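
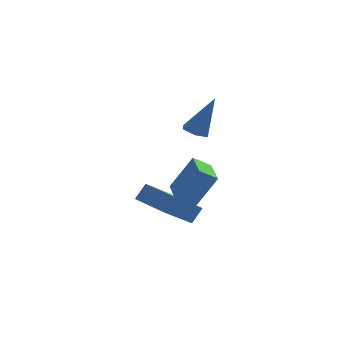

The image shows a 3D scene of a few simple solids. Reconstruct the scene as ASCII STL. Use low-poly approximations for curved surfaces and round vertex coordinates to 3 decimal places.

solid 
facet normal -0.397 0.006 -0.918
outer loop
vertex 1.898 -0.838 1.237
vertex 1.379 -0.443 1.464
vertex 1.953 -0.151 1.218
endloop
endfacet
facet normal 0.987 -0.083 -0.138
outer loop
vertex 1.898 -0.838 1.237
vertex 1.953 -0.151 1.218
vertex 2.241 -0.457 3.456
endloop
endfacet
facet normal -0.397 0.007 -0.918
outer loop
vertex 1.953 -0.151 1.218
vertex 1.379 -0.443 1.464
vertex 1.435 0.244 1.445
endloop
endfacet
facet normal 0.614 0.789 0.029
outer loop
vertex 1.953 -0.151 1.218
vertex 1.435 0.244 1.445
vertex 2.241 -0.457 3.456
endloop
endfacet
facet normal -0.397 0.007 -0.918
outer loop
vertex 1.435 0.244 1.445
vertex 1.379 -0.443 1.464
vertex 0.861 -0.049 1.691
endloop
endfacet
facet normal -0.268 0.871 0.411
outer loop
vertex 1.435 0.244 1.445
vertex 0.861 -0.049 1.691
vertex 2.241 -0.457 3.456
endloop
endfacet
facet normal -0.398 0.006 -0.917
outer loop
vertex 0.861 -0.049 1.691
vertex 1.379 -0.443 1.464
vertex 0.805 -0.736 1.711
endloop
endfacet
facet normal -0.776 0.081 0.626
outer loop
vertex 0.861 -0.049 1.691
vertex 0.805 -0.736 1.711
vertex 2.241 -0.457 3.456
endloop
endfacet
facet normal -0.398 0.006 -0.917
outer loop
vertex 0.805 -0.736 1.711
vertex 1.379 -0.443 1.464
vertex 1.323 -1.131 1.484
endloop
endfacet
facet normal -0.403 -0.792 0.458
outer loop
vertex 0.805 -0.736 1.711
vertex 1.323 -1.131 1.484
vertex 2.241 -0.457 3.456
endloop
endfacet
facet normal -0.397 0.006 -0.918
outer loop
vertex 1.323 -1.131 1.484
vertex 1.379 -0.443 1.464
vertex 1.898 -0.838 1.237
endloop
endfacet
facet normal 0.479 -0.875 0.076
outer loop
vertex 1.323 -1.131 1.484
vertex 1.898 -0.838 1.237
vertex 2.241 -0.457 3.456
endloop
endfacet
facet normal -0.519 -0.061 -0.853
outer loop
vertex 0.309 -4.037 -1.256
vertex 0.164 -1.923 -1.319
vertex 1.119 -3.997 -1.752
endloop
endfacet
facet normal 0.068 -0.997 0.030
outer loop
vertex 2.136 -3.877 -0.081
vertex 0.309 -4.037 -1.256
vertex 1.119 -3.997 -1.752
endloop
endfacet
facet normal -0.519 -0.061 -0.853
outer loop
vertex 1.119 -3.997 -1.752
vertex 0.164 -1.923 -1.319
vertex 0.974 -1.882 -1.815
endloop
endfacet
facet normal 0.852 0.043 -0.522
outer loop
vertex 0.974 -1.882 -1.815
vertex 2.136 -3.877 -0.081
vertex 1.119 -3.997 -1.752
endloop
endfacet
facet normal -0.852 -0.043 0.522
outer loop
vertex 0.309 -4.037 -1.256
vertex 1.181 -1.803 0.352
vertex 0.164 -1.923 -1.319
endloop
endfacet
facet normal 0.068 -0.997 0.029
outer loop
vertex 1.326 -3.918 0.415
vertex 0.309 -4.037 -1.256
vertex 2.136 -3.877 -0.081
endloop
endfacet
facet normal -0.852 -0.043 0.522
outer loop
vertex 1.326 -3.918 0.415
vertex 1.181 -1.803 0.352
vertex 0.309 -4.037 -1.256
endloop
endfacet
facet normal -0.069 0.997 -0.030
outer loop
vertex 0.164 -1.923 -1.319
vertex 1.181 -1.803 0.352
vertex 0.974 -1.882 -1.815
endloop
endfacet
facet normal 0.852 0.043 -0.522
outer loop
vertex 1.991 -1.763 -0.144
vertex 2.136 -3.877 -0.081
vertex 0.974 -1.882 -1.815
endloop
endfacet
facet normal -0.068 0.997 -0.030
outer loop
vertex 0.974 -1.882 -1.815
vertex 1.181 -1.803 0.352
vertex 1.991 -1.763 -0.144
endloop
endfacet
facet normal 0.519 0.061 0.853
outer loop
vertex 1.991 -1.763 -0.144
vertex 1.326 -3.918 0.415
vertex 2.136 -3.877 -0.081
endloop
endfacet
facet normal 0.519 0.061 0.853
outer loop
vertex 1.181 -1.803 0.352
vertex 1.326 -3.918 0.415
vertex 1.991 -1.763 -0.144
endloop
endfacet
facet normal -0.624 -0.527 0.577
outer loop
vertex 0.413 -2.006 -1.977
vertex -0.845 -0.344 -1.82
vertex -0.076 -2.3 -2.774
endloop
endfacet
facet normal 0.601 -0.795 -0.076
outer loop
vertex 1.185 -1.236 -3.94
vertex 0.413 -2.006 -1.977
vertex -0.076 -2.3 -2.774
endloop
endfacet
facet normal -0.624 -0.527 0.577
outer loop
vertex -0.076 -2.3 -2.774
vertex -0.845 -0.344 -1.82
vertex -1.333 -0.638 -2.617
endloop
endfacet
facet normal -0.499 -0.300 -0.813
outer loop
vertex -1.333 -0.638 -2.617
vertex 1.185 -1.236 -3.94
vertex -0.076 -2.3 -2.774
endloop
endfacet
facet normal 0.498 0.300 0.813
outer loop
vertex 0.413 -2.006 -1.977
vertex 0.416 0.72 -2.986
vertex -0.845 -0.344 -1.82
endloop
endfacet
facet normal 0.602 -0.795 -0.075
outer loop
vertex 1.673 -0.942 -3.143
vertex 0.413 -2.006 -1.977
vertex 1.185 -1.236 -3.94
endloop
endfacet
facet normal 0.499 0.300 0.813
outer loop
vertex 1.673 -0.942 -3.143
vertex 0.416 0.72 -2.986
vertex 0.413 -2.006 -1.977
endloop
endfacet
facet normal -0.602 0.795 0.075
outer loop
vertex -0.845 -0.344 -1.82
vertex 0.416 0.72 -2.986
vertex -1.333 -0.638 -2.617
endloop
endfacet
facet normal -0.499 -0.301 -0.813
outer loop
vertex -0.073 0.426 -3.783
vertex 1.185 -1.236 -3.94
vertex -1.333 -0.638 -2.617
endloop
endfacet
facet normal -0.602 0.795 0.076
outer loop
vertex -1.333 -0.638 -2.617
vertex 0.416 0.72 -2.986
vertex -0.073 0.426 -3.783
endloop
endfacet
facet normal 0.624 0.527 -0.577
outer loop
vertex -0.073 0.426 -3.783
vertex 1.673 -0.942 -3.143
vertex 1.185 -1.236 -3.94
endloop
endfacet
facet normal 0.624 0.527 -0.577
outer loop
vertex 0.416 0.72 -2.986
vertex 1.673 -0.942 -3.143
vertex -0.073 0.426 -3.783
endloop
endfacet

endsolid


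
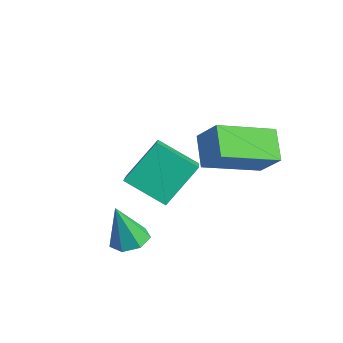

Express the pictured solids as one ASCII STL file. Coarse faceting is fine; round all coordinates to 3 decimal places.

solid 
facet normal -0.665 -0.564 0.490
outer loop
vertex -1.526 1.901 1.397
vertex -3.099 2.799 0.295
vertex -1.392 0.795 0.306
endloop
endfacet
facet normal 0.742 -0.423 0.520
outer loop
vertex -0.441 1.601 -0.395
vertex -1.526 1.901 1.397
vertex -1.392 0.795 0.306
endloop
endfacet
facet normal -0.665 -0.564 0.489
outer loop
vertex -1.392 0.795 0.306
vertex -3.099 2.799 0.295
vertex -2.965 1.693 -0.797
endloop
endfacet
facet normal 0.086 -0.709 -0.700
outer loop
vertex -2.965 1.693 -0.797
vertex -0.441 1.601 -0.395
vertex -1.392 0.795 0.306
endloop
endfacet
facet normal -0.085 0.709 0.700
outer loop
vertex -1.526 1.901 1.397
vertex -2.148 3.605 -0.406
vertex -3.099 2.799 0.295
endloop
endfacet
facet normal 0.742 -0.424 0.520
outer loop
vertex -0.575 2.707 0.697
vertex -1.526 1.901 1.397
vertex -0.441 1.601 -0.395
endloop
endfacet
facet normal -0.086 0.709 0.700
outer loop
vertex -0.575 2.707 0.697
vertex -2.148 3.605 -0.406
vertex -1.526 1.901 1.397
endloop
endfacet
facet normal -0.742 0.423 -0.520
outer loop
vertex -3.099 2.799 0.295
vertex -2.148 3.605 -0.406
vertex -2.965 1.693 -0.797
endloop
endfacet
facet normal 0.086 -0.709 -0.700
outer loop
vertex -2.014 2.499 -1.497
vertex -0.441 1.601 -0.395
vertex -2.965 1.693 -0.797
endloop
endfacet
facet normal -0.742 0.423 -0.520
outer loop
vertex -2.965 1.693 -0.797
vertex -2.148 3.605 -0.406
vertex -2.014 2.499 -1.497
endloop
endfacet
facet normal 0.665 0.564 -0.490
outer loop
vertex -2.014 2.499 -1.497
vertex -0.575 2.707 0.697
vertex -0.441 1.601 -0.395
endloop
endfacet
facet normal 0.665 0.564 -0.490
outer loop
vertex -2.148 3.605 -0.406
vertex -0.575 2.707 0.697
vertex -2.014 2.499 -1.497
endloop
endfacet
facet normal 0.082 0.261 -0.962
outer loop
vertex -0.001 0.895 -1.173
vertex -0.352 0.434 -1.328
vertex -0.511 0.996 -1.189
endloop
endfacet
facet normal 0.138 0.789 0.598
outer loop
vertex -0.001 0.895 -1.173
vertex -0.511 0.996 -1.189
vertex -0.468 0.066 0.028
endloop
endfacet
facet normal 0.082 0.261 -0.962
outer loop
vertex -0.511 0.996 -1.189
vertex -0.352 0.434 -1.328
vertex -0.902 0.673 -1.31
endloop
endfacet
facet normal -0.642 0.598 0.480
outer loop
vertex -0.511 0.996 -1.189
vertex -0.902 0.673 -1.31
vertex -0.468 0.066 0.028
endloop
endfacet
facet normal 0.083 0.262 -0.961
outer loop
vertex -0.902 0.673 -1.31
vertex -0.352 0.434 -1.328
vertex -0.878 0.171 -1.445
endloop
endfacet
facet normal -0.959 -0.115 0.259
outer loop
vertex -0.902 0.673 -1.31
vertex -0.878 0.171 -1.445
vertex -0.468 0.066 0.028
endloop
endfacet
facet normal 0.083 0.261 -0.962
outer loop
vertex -0.878 0.171 -1.445
vertex -0.352 0.434 -1.328
vertex -0.458 -0.133 -1.491
endloop
endfacet
facet normal -0.576 -0.811 0.102
outer loop
vertex -0.878 0.171 -1.445
vertex -0.458 -0.133 -1.491
vertex -0.468 0.066 0.028
endloop
endfacet
facet normal 0.082 0.261 -0.962
outer loop
vertex -0.458 -0.133 -1.491
vertex -0.352 0.434 -1.328
vertex 0.042 -0.01 -1.415
endloop
endfacet
facet normal 0.218 -0.967 0.128
outer loop
vertex -0.458 -0.133 -1.491
vertex 0.042 -0.01 -1.415
vertex -0.468 0.066 0.028
endloop
endfacet
facet normal 0.082 0.262 -0.962
outer loop
vertex 0.042 -0.01 -1.415
vertex -0.352 0.434 -1.328
vertex 0.245 0.448 -1.273
endloop
endfacet
facet normal 0.827 -0.465 0.317
outer loop
vertex 0.042 -0.01 -1.415
vertex 0.245 0.448 -1.273
vertex -0.468 0.066 0.028
endloop
endfacet
facet normal 0.083 0.261 -0.962
outer loop
vertex 0.245 0.448 -1.273
vertex -0.352 0.434 -1.328
vertex -0.001 0.895 -1.173
endloop
endfacet
facet normal 0.789 0.317 0.526
outer loop
vertex 0.245 0.448 -1.273
vertex -0.001 0.895 -1.173
vertex -0.468 0.066 0.028
endloop
endfacet
facet normal -0.742 0.300 0.599
outer loop
vertex 0.466 2.638 3.065
vertex 0.683 4.375 2.465
vertex -0.253 2.452 2.267
endloop
endfacet
facet normal -0.118 -0.938 0.325
outer loop
vertex 0.557 2.125 1.615
vertex 0.466 2.638 3.065
vertex -0.253 2.452 2.267
endloop
endfacet
facet normal -0.743 0.300 0.598
outer loop
vertex -0.253 2.452 2.267
vertex 0.683 4.375 2.465
vertex -0.035 4.189 1.667
endloop
endfacet
facet normal -0.659 -0.170 -0.733
outer loop
vertex -0.035 4.189 1.667
vertex 0.557 2.125 1.615
vertex -0.253 2.452 2.267
endloop
endfacet
facet normal 0.659 0.171 0.733
outer loop
vertex 0.466 2.638 3.065
vertex 1.493 4.048 1.813
vertex 0.683 4.375 2.465
endloop
endfacet
facet normal -0.118 -0.938 0.325
outer loop
vertex 1.275 2.311 2.413
vertex 0.466 2.638 3.065
vertex 0.557 2.125 1.615
endloop
endfacet
facet normal 0.659 0.170 0.732
outer loop
vertex 1.275 2.311 2.413
vertex 1.493 4.048 1.813
vertex 0.466 2.638 3.065
endloop
endfacet
facet normal 0.118 0.939 -0.325
outer loop
vertex 0.683 4.375 2.465
vertex 1.493 4.048 1.813
vertex -0.035 4.189 1.667
endloop
endfacet
facet normal -0.659 -0.171 -0.732
outer loop
vertex 0.774 3.862 1.015
vertex 0.557 2.125 1.615
vertex -0.035 4.189 1.667
endloop
endfacet
facet normal 0.118 0.938 -0.325
outer loop
vertex -0.035 4.189 1.667
vertex 1.493 4.048 1.813
vertex 0.774 3.862 1.015
endloop
endfacet
facet normal 0.743 -0.300 -0.599
outer loop
vertex 0.774 3.862 1.015
vertex 1.275 2.311 2.413
vertex 0.557 2.125 1.615
endloop
endfacet
facet normal 0.742 -0.300 -0.599
outer loop
vertex 1.493 4.048 1.813
vertex 1.275 2.311 2.413
vertex 0.774 3.862 1.015
endloop
endfacet

endsolid


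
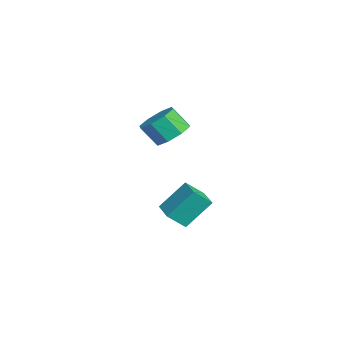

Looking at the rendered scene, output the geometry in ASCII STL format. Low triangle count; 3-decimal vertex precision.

solid 
facet normal -0.990 -0.142 -0.022
outer loop
vertex 1.896 -3.758 -2.561
vertex 1.68 -2.468 -1.142
vertex 1.784 -2.846 -3.408
endloop
endfacet
facet normal 0.112 -0.669 -0.735
outer loop
vertex 3.14 -2.652 -3.378
vertex 1.896 -3.758 -2.561
vertex 1.784 -2.846 -3.408
endloop
endfacet
facet normal -0.990 -0.142 -0.022
outer loop
vertex 1.784 -2.846 -3.408
vertex 1.68 -2.468 -1.142
vertex 1.568 -1.555 -1.989
endloop
endfacet
facet normal -0.089 0.730 -0.678
outer loop
vertex 1.568 -1.555 -1.989
vertex 3.14 -2.652 -3.378
vertex 1.784 -2.846 -3.408
endloop
endfacet
facet normal 0.089 -0.730 0.677
outer loop
vertex 1.896 -3.758 -2.561
vertex 3.036 -2.274 -1.112
vertex 1.68 -2.468 -1.142
endloop
endfacet
facet normal 0.111 -0.668 -0.735
outer loop
vertex 3.252 -3.565 -2.531
vertex 1.896 -3.758 -2.561
vertex 3.14 -2.652 -3.378
endloop
endfacet
facet normal 0.089 -0.730 0.678
outer loop
vertex 3.252 -3.565 -2.531
vertex 3.036 -2.274 -1.112
vertex 1.896 -3.758 -2.561
endloop
endfacet
facet normal -0.112 0.668 0.735
outer loop
vertex 1.68 -2.468 -1.142
vertex 3.036 -2.274 -1.112
vertex 1.568 -1.555 -1.989
endloop
endfacet
facet normal -0.089 0.730 -0.677
outer loop
vertex 2.924 -1.362 -1.959
vertex 3.14 -2.652 -3.378
vertex 1.568 -1.555 -1.989
endloop
endfacet
facet normal -0.111 0.669 0.735
outer loop
vertex 1.568 -1.555 -1.989
vertex 3.036 -2.274 -1.112
vertex 2.924 -1.362 -1.959
endloop
endfacet
facet normal 0.990 0.142 0.022
outer loop
vertex 2.924 -1.362 -1.959
vertex 3.252 -3.565 -2.531
vertex 3.14 -2.652 -3.378
endloop
endfacet
facet normal 0.990 0.142 0.022
outer loop
vertex 3.036 -2.274 -1.112
vertex 3.252 -3.565 -2.531
vertex 2.924 -1.362 -1.959
endloop
endfacet
facet normal 0.241 0.571 -0.785
outer loop
vertex 3.979 -2.982 3.202
vertex 3.117 -3.245 2.746
vertex 3.396 -2.503 3.372
endloop
endfacet
facet normal 0.611 0.539 0.580
outer loop
vertex 3.979 -2.982 3.202
vertex 3.396 -2.503 3.372
vertex 3.665 -3.731 4.229
endloop
endfacet
facet normal 0.612 0.539 0.580
outer loop
vertex 3.665 -3.731 4.229
vertex 3.396 -2.503 3.372
vertex 3.082 -3.253 4.4
endloop
endfacet
facet normal -0.239 -0.572 0.785
outer loop
vertex 3.665 -3.731 4.229
vertex 3.082 -3.253 4.4
vertex 2.803 -3.995 3.774
endloop
endfacet
facet normal 0.239 0.572 -0.785
outer loop
vertex 3.396 -2.503 3.372
vertex 3.117 -3.245 2.746
vertex 2.649 -2.46 3.176
endloop
endfacet
facet normal -0.101 0.818 0.566
outer loop
vertex 3.396 -2.503 3.372
vertex 2.649 -2.46 3.176
vertex 3.082 -3.253 4.4
endloop
endfacet
facet normal -0.100 0.818 0.566
outer loop
vertex 3.082 -3.253 4.4
vertex 2.649 -2.46 3.176
vertex 2.336 -3.209 4.204
endloop
endfacet
facet normal -0.240 -0.572 0.785
outer loop
vertex 3.082 -3.253 4.4
vertex 2.336 -3.209 4.204
vertex 2.803 -3.995 3.774
endloop
endfacet
facet normal 0.239 0.572 -0.784
outer loop
vertex 2.649 -2.46 3.176
vertex 3.117 -3.245 2.746
vertex 2.177 -2.877 2.728
endloop
endfacet
facet normal -0.755 0.618 0.220
outer loop
vertex 2.649 -2.46 3.176
vertex 2.177 -2.877 2.728
vertex 2.336 -3.209 4.204
endloop
endfacet
facet normal -0.754 0.619 0.220
outer loop
vertex 2.336 -3.209 4.204
vertex 2.177 -2.877 2.728
vertex 1.863 -3.626 3.756
endloop
endfacet
facet normal -0.239 -0.572 0.785
outer loop
vertex 2.336 -3.209 4.204
vertex 1.863 -3.626 3.756
vertex 2.803 -3.995 3.774
endloop
endfacet
facet normal 0.239 0.572 -0.785
outer loop
vertex 2.177 -2.877 2.728
vertex 3.117 -3.245 2.746
vertex 2.255 -3.509 2.291
endloop
endfacet
facet normal -0.966 0.056 -0.254
outer loop
vertex 2.177 -2.877 2.728
vertex 2.255 -3.509 2.291
vertex 1.863 -3.626 3.756
endloop
endfacet
facet normal -0.966 0.057 -0.254
outer loop
vertex 1.863 -3.626 3.756
vertex 2.255 -3.509 2.291
vertex 1.941 -4.258 3.318
endloop
endfacet
facet normal -0.240 -0.573 0.784
outer loop
vertex 1.863 -3.626 3.756
vertex 1.941 -4.258 3.318
vertex 2.803 -3.995 3.774
endloop
endfacet
facet normal 0.239 0.572 -0.785
outer loop
vertex 2.255 -3.509 2.291
vertex 3.117 -3.245 2.746
vertex 2.838 -3.987 2.12
endloop
endfacet
facet normal -0.612 -0.538 -0.580
outer loop
vertex 2.255 -3.509 2.291
vertex 2.838 -3.987 2.12
vertex 1.941 -4.258 3.318
endloop
endfacet
facet normal -0.612 -0.539 -0.580
outer loop
vertex 1.941 -4.258 3.318
vertex 2.838 -3.987 2.12
vertex 2.524 -4.737 3.148
endloop
endfacet
facet normal -0.241 -0.571 0.785
outer loop
vertex 1.941 -4.258 3.318
vertex 2.524 -4.737 3.148
vertex 2.803 -3.995 3.774
endloop
endfacet
facet normal 0.240 0.572 -0.785
outer loop
vertex 2.838 -3.987 2.12
vertex 3.117 -3.245 2.746
vertex 3.584 -4.031 2.316
endloop
endfacet
facet normal 0.101 -0.818 -0.566
outer loop
vertex 2.838 -3.987 2.12
vertex 3.584 -4.031 2.316
vertex 2.524 -4.737 3.148
endloop
endfacet
facet normal 0.101 -0.818 -0.566
outer loop
vertex 2.524 -4.737 3.148
vertex 3.584 -4.031 2.316
vertex 3.271 -4.78 3.344
endloop
endfacet
facet normal -0.239 -0.572 0.785
outer loop
vertex 2.524 -4.737 3.148
vertex 3.271 -4.78 3.344
vertex 2.803 -3.995 3.774
endloop
endfacet
facet normal 0.239 0.572 -0.785
outer loop
vertex 3.584 -4.031 2.316
vertex 3.117 -3.245 2.746
vertex 4.057 -3.614 2.764
endloop
endfacet
facet normal 0.754 -0.618 -0.221
outer loop
vertex 3.584 -4.031 2.316
vertex 4.057 -3.614 2.764
vertex 3.271 -4.78 3.344
endloop
endfacet
facet normal 0.755 -0.618 -0.220
outer loop
vertex 3.271 -4.78 3.344
vertex 4.057 -3.614 2.764
vertex 3.743 -4.363 3.792
endloop
endfacet
facet normal -0.239 -0.572 0.784
outer loop
vertex 3.271 -4.78 3.344
vertex 3.743 -4.363 3.792
vertex 2.803 -3.995 3.774
endloop
endfacet
facet normal 0.240 0.573 -0.784
outer loop
vertex 4.057 -3.614 2.764
vertex 3.117 -3.245 2.746
vertex 3.979 -2.982 3.202
endloop
endfacet
facet normal 0.966 -0.057 0.254
outer loop
vertex 4.057 -3.614 2.764
vertex 3.979 -2.982 3.202
vertex 3.743 -4.363 3.792
endloop
endfacet
facet normal 0.966 -0.056 0.254
outer loop
vertex 3.743 -4.363 3.792
vertex 3.979 -2.982 3.202
vertex 3.665 -3.731 4.229
endloop
endfacet
facet normal -0.239 -0.572 0.785
outer loop
vertex 3.743 -4.363 3.792
vertex 3.665 -3.731 4.229
vertex 2.803 -3.995 3.774
endloop
endfacet

endsolid


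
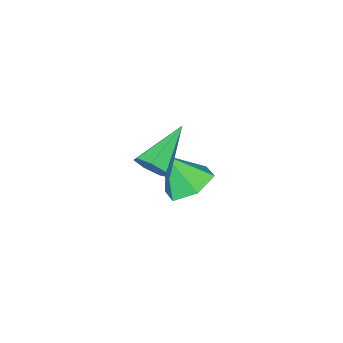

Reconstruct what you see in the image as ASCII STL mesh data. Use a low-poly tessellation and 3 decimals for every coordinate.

solid 
facet normal -0.203 0.499 -0.843
outer loop
vertex -2.641 -0.61 -4.286
vertex -3.608 -0.643 -4.073
vertex -3.057 0.116 -3.756
endloop
endfacet
facet normal 0.872 0.164 0.461
outer loop
vertex -2.641 -0.61 -4.286
vertex -3.057 0.116 -3.756
vertex -3.292 -1.417 -2.767
endloop
endfacet
facet normal -0.203 0.499 -0.842
outer loop
vertex -3.057 0.116 -3.756
vertex -3.608 -0.643 -4.073
vertex -4.023 0.082 -3.543
endloop
endfacet
facet normal 0.167 0.516 0.840
outer loop
vertex -3.057 0.116 -3.756
vertex -4.023 0.082 -3.543
vertex -3.292 -1.417 -2.767
endloop
endfacet
facet normal -0.203 0.499 -0.842
outer loop
vertex -4.023 0.082 -3.543
vertex -3.608 -0.643 -4.073
vertex -4.574 -0.677 -3.86
endloop
endfacet
facet normal -0.607 0.112 0.787
outer loop
vertex -4.023 0.082 -3.543
vertex -4.574 -0.677 -3.86
vertex -3.292 -1.417 -2.767
endloop
endfacet
facet normal -0.203 0.499 -0.843
outer loop
vertex -4.574 -0.677 -3.86
vertex -3.608 -0.643 -4.073
vertex -4.158 -1.403 -4.39
endloop
endfacet
facet normal -0.676 -0.646 0.355
outer loop
vertex -4.574 -0.677 -3.86
vertex -4.158 -1.403 -4.39
vertex -3.292 -1.417 -2.767
endloop
endfacet
facet normal -0.203 0.499 -0.843
outer loop
vertex -4.158 -1.403 -4.39
vertex -3.608 -0.643 -4.073
vertex -3.192 -1.369 -4.603
endloop
endfacet
facet normal 0.030 -0.999 -0.025
outer loop
vertex -4.158 -1.403 -4.39
vertex -3.192 -1.369 -4.603
vertex -3.292 -1.417 -2.767
endloop
endfacet
facet normal -0.203 0.499 -0.843
outer loop
vertex -3.192 -1.369 -4.603
vertex -3.608 -0.643 -4.073
vertex -2.641 -0.61 -4.286
endloop
endfacet
facet normal 0.803 -0.595 0.028
outer loop
vertex -3.192 -1.369 -4.603
vertex -2.641 -0.61 -4.286
vertex -3.292 -1.417 -2.767
endloop
endfacet
facet normal 0.868 0.036 -0.495
outer loop
vertex 0.162 0.182 0.389
vertex -0.134 0.523 -0.105
vertex 0.169 0.76 0.443
endloop
endfacet
facet normal 0.207 -0.093 0.974
outer loop
vertex 0.162 0.182 0.389
vertex 0.169 0.76 0.443
vertex -1.766 0.457 0.825
endloop
endfacet
facet normal 0.868 0.035 -0.495
outer loop
vertex 0.169 0.76 0.443
vertex -0.134 0.523 -0.105
vertex -0.052 1.161 0.084
endloop
endfacet
facet normal 0.039 0.678 0.734
outer loop
vertex 0.169 0.76 0.443
vertex -0.052 1.161 0.084
vertex -1.766 0.457 0.825
endloop
endfacet
facet normal 0.868 0.035 -0.495
outer loop
vertex -0.052 1.161 0.084
vertex -0.134 0.523 -0.105
vertex -0.335 1.081 -0.418
endloop
endfacet
facet normal -0.359 0.932 0.054
outer loop
vertex -0.052 1.161 0.084
vertex -0.335 1.081 -0.418
vertex -1.766 0.457 0.825
endloop
endfacet
facet normal 0.868 0.035 -0.496
outer loop
vertex -0.335 1.081 -0.418
vertex -0.134 0.523 -0.105
vertex -0.467 0.582 -0.684
endloop
endfacet
facet normal -0.686 0.475 -0.551
outer loop
vertex -0.335 1.081 -0.418
vertex -0.467 0.582 -0.684
vertex -1.766 0.457 0.825
endloop
endfacet
facet normal 0.868 0.036 -0.495
outer loop
vertex -0.467 0.582 -0.684
vertex -0.134 0.523 -0.105
vertex -0.348 0.038 -0.515
endloop
endfacet
facet normal -0.696 -0.347 -0.628
outer loop
vertex -0.467 0.582 -0.684
vertex -0.348 0.038 -0.515
vertex -1.766 0.457 0.825
endloop
endfacet
facet normal 0.868 0.036 -0.495
outer loop
vertex -0.348 0.038 -0.515
vertex -0.134 0.523 -0.105
vertex -0.068 -0.14 -0.037
endloop
endfacet
facet normal -0.382 -0.917 -0.118
outer loop
vertex -0.348 0.038 -0.515
vertex -0.068 -0.14 -0.037
vertex -1.766 0.457 0.825
endloop
endfacet
facet normal 0.868 0.036 -0.495
outer loop
vertex -0.068 -0.14 -0.037
vertex -0.134 0.523 -0.105
vertex 0.162 0.182 0.389
endloop
endfacet
facet normal 0.020 -0.803 0.596
outer loop
vertex -0.068 -0.14 -0.037
vertex 0.162 0.182 0.389
vertex -1.766 0.457 0.825
endloop
endfacet

endsolid


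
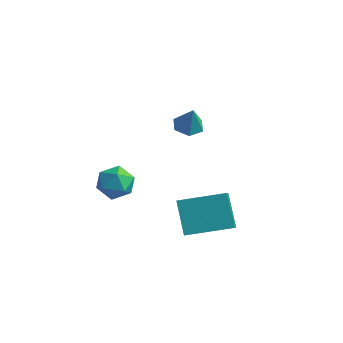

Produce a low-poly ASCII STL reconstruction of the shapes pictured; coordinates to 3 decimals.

solid 
facet normal -0.801 -0.563 -0.204
outer loop
vertex 2.518 -0.377 -0.618
vertex 1.634 0.406 0.686
vertex 2.241 0.214 -1.162
endloop
endfacet
facet normal 0.503 -0.446 -0.740
outer loop
vertex 3.946 1.414 -0.726
vertex 2.518 -0.377 -0.618
vertex 2.241 0.214 -1.162
endloop
endfacet
facet normal -0.801 -0.563 -0.204
outer loop
vertex 2.241 0.214 -1.162
vertex 1.634 0.406 0.686
vertex 1.356 0.998 0.143
endloop
endfacet
facet normal -0.326 0.696 -0.640
outer loop
vertex 1.356 0.998 0.143
vertex 3.946 1.414 -0.726
vertex 2.241 0.214 -1.162
endloop
endfacet
facet normal 0.326 -0.696 0.639
outer loop
vertex 2.518 -0.377 -0.618
vertex 3.339 1.606 1.122
vertex 1.634 0.406 0.686
endloop
endfacet
facet normal 0.502 -0.445 -0.742
outer loop
vertex 4.224 0.822 -0.183
vertex 2.518 -0.377 -0.618
vertex 3.946 1.414 -0.726
endloop
endfacet
facet normal 0.326 -0.696 0.639
outer loop
vertex 4.224 0.822 -0.183
vertex 3.339 1.606 1.122
vertex 2.518 -0.377 -0.618
endloop
endfacet
facet normal -0.502 0.444 0.742
outer loop
vertex 1.634 0.406 0.686
vertex 3.339 1.606 1.122
vertex 1.356 0.998 0.143
endloop
endfacet
facet normal -0.326 0.696 -0.639
outer loop
vertex 3.062 2.197 0.578
vertex 3.946 1.414 -0.726
vertex 1.356 0.998 0.143
endloop
endfacet
facet normal -0.502 0.446 0.741
outer loop
vertex 1.356 0.998 0.143
vertex 3.339 1.606 1.122
vertex 3.062 2.197 0.578
endloop
endfacet
facet normal 0.801 0.563 0.204
outer loop
vertex 3.062 2.197 0.578
vertex 4.224 0.822 -0.183
vertex 3.946 1.414 -0.726
endloop
endfacet
facet normal 0.801 0.563 0.204
outer loop
vertex 3.339 1.606 1.122
vertex 4.224 0.822 -0.183
vertex 3.062 2.197 0.578
endloop
endfacet
facet normal -0.269 0.047 0.962
outer loop
vertex -2.28 1.879 0.252
vertex -2.739 1.056 0.164
vertex -1.828 1.065 0.418
endloop
endfacet
facet normal 0.357 0.373 0.856
outer loop
vertex -2.28 1.879 0.252
vertex -1.828 1.065 0.418
vertex -1.396 1.756 -0.063
endloop
endfacet
facet normal 0.258 0.890 0.375
outer loop
vertex -2.28 1.879 0.252
vertex -1.396 1.756 -0.063
vertex -2.041 2.175 -0.614
endloop
endfacet
facet normal -0.430 0.884 0.183
outer loop
vertex -2.28 1.879 0.252
vertex -2.041 2.175 -0.614
vertex -2.871 1.742 -0.475
endloop
endfacet
facet normal -0.755 0.363 0.546
outer loop
vertex -2.28 1.879 0.252
vertex -2.871 1.742 -0.475
vertex -2.739 1.056 0.164
endloop
endfacet
facet normal 0.809 -0.103 0.578
outer loop
vertex -1.396 1.756 -0.063
vertex -1.828 1.065 0.418
vertex -1.309 0.858 -0.345
endloop
endfacet
facet normal -0.202 -0.631 0.749
outer loop
vertex -1.828 1.065 0.418
vertex -2.739 1.056 0.164
vertex -2.139 0.425 -0.206
endloop
endfacet
facet normal -0.990 -0.120 0.076
outer loop
vertex -2.739 1.056 0.164
vertex -2.871 1.742 -0.475
vertex -2.784 0.844 -0.757
endloop
endfacet
facet normal -0.463 0.724 -0.511
outer loop
vertex -2.871 1.742 -0.475
vertex -2.041 2.175 -0.614
vertex -2.352 1.535 -1.238
endloop
endfacet
facet normal 0.648 0.734 -0.201
outer loop
vertex -2.041 2.175 -0.614
vertex -1.396 1.756 -0.063
vertex -1.441 1.544 -0.984
endloop
endfacet
facet normal 0.430 -0.884 -0.183
outer loop
vertex -1.9 0.721 -1.072
vertex -1.309 0.858 -0.345
vertex -2.139 0.425 -0.206
endloop
endfacet
facet normal -0.258 -0.890 -0.375
outer loop
vertex -1.9 0.721 -1.072
vertex -2.139 0.425 -0.206
vertex -2.784 0.844 -0.757
endloop
endfacet
facet normal -0.357 -0.373 -0.856
outer loop
vertex -1.9 0.721 -1.072
vertex -2.784 0.844 -0.757
vertex -2.352 1.535 -1.238
endloop
endfacet
facet normal 0.269 -0.047 -0.962
outer loop
vertex -1.9 0.721 -1.072
vertex -2.352 1.535 -1.238
vertex -1.441 1.544 -0.984
endloop
endfacet
facet normal 0.755 -0.363 -0.546
outer loop
vertex -1.9 0.721 -1.072
vertex -1.441 1.544 -0.984
vertex -1.309 0.858 -0.345
endloop
endfacet
facet normal 0.463 -0.724 0.511
outer loop
vertex -2.139 0.425 -0.206
vertex -1.309 0.858 -0.345
vertex -1.828 1.065 0.418
endloop
endfacet
facet normal -0.648 -0.734 0.201
outer loop
vertex -2.784 0.844 -0.757
vertex -2.139 0.425 -0.206
vertex -2.739 1.056 0.164
endloop
endfacet
facet normal -0.809 0.103 -0.578
outer loop
vertex -2.352 1.535 -1.238
vertex -2.784 0.844 -0.757
vertex -2.871 1.742 -0.475
endloop
endfacet
facet normal 0.202 0.631 -0.749
outer loop
vertex -1.441 1.544 -0.984
vertex -2.352 1.535 -1.238
vertex -2.041 2.175 -0.614
endloop
endfacet
facet normal 0.990 0.120 -0.076
outer loop
vertex -1.309 0.858 -0.345
vertex -1.441 1.544 -0.984
vertex -1.396 1.756 -0.063
endloop
endfacet
facet normal -0.269 0.102 -0.958
outer loop
vertex 0.952 3.525 2.836
vertex 0.273 3.423 3.016
vertex 0.544 4.079 3.01
endloop
endfacet
facet normal 0.812 0.507 0.289
outer loop
vertex 0.952 3.525 2.836
vertex 0.544 4.079 3.01
vertex 0.607 3.297 4.204
endloop
endfacet
facet normal -0.269 0.102 -0.958
outer loop
vertex 0.544 4.079 3.01
vertex 0.273 3.423 3.016
vertex -0.135 3.977 3.19
endloop
endfacet
facet normal 0.019 0.837 0.547
outer loop
vertex 0.544 4.079 3.01
vertex -0.135 3.977 3.19
vertex 0.607 3.297 4.204
endloop
endfacet
facet normal -0.270 0.102 -0.957
outer loop
vertex -0.135 3.977 3.19
vertex 0.273 3.423 3.016
vertex -0.406 3.321 3.197
endloop
endfacet
facet normal -0.672 0.285 0.683
outer loop
vertex -0.135 3.977 3.19
vertex -0.406 3.321 3.197
vertex 0.607 3.297 4.204
endloop
endfacet
facet normal -0.270 0.102 -0.957
outer loop
vertex -0.406 3.321 3.197
vertex 0.273 3.423 3.016
vertex 0.002 2.767 3.023
endloop
endfacet
facet normal -0.572 -0.598 0.561
outer loop
vertex -0.406 3.321 3.197
vertex 0.002 2.767 3.023
vertex 0.607 3.297 4.204
endloop
endfacet
facet normal -0.269 0.101 -0.958
outer loop
vertex 0.002 2.767 3.023
vertex 0.273 3.423 3.016
vertex 0.681 2.869 2.843
endloop
endfacet
facet normal 0.220 -0.927 0.304
outer loop
vertex 0.002 2.767 3.023
vertex 0.681 2.869 2.843
vertex 0.607 3.297 4.204
endloop
endfacet
facet normal -0.269 0.101 -0.958
outer loop
vertex 0.681 2.869 2.843
vertex 0.273 3.423 3.016
vertex 0.952 3.525 2.836
endloop
endfacet
facet normal 0.912 -0.375 0.167
outer loop
vertex 0.681 2.869 2.843
vertex 0.952 3.525 2.836
vertex 0.607 3.297 4.204
endloop
endfacet

endsolid


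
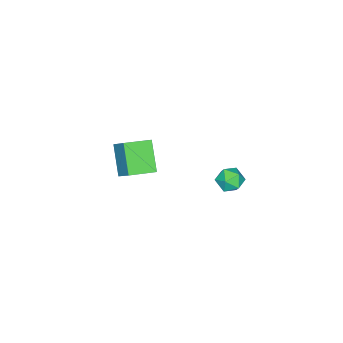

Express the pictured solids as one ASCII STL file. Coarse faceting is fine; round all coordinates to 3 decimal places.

solid 
facet normal -0.388 0.028 0.921
outer loop
vertex -2.933 -0.71 -3.337
vertex -3.507 -1.201 -3.564
vertex -2.834 -1.489 -3.272
endloop
endfacet
facet normal 0.319 0.119 0.940
outer loop
vertex -2.933 -0.71 -3.337
vertex -2.834 -1.489 -3.272
vertex -2.242 -1.037 -3.53
endloop
endfacet
facet normal 0.478 0.690 0.543
outer loop
vertex -2.933 -0.71 -3.337
vertex -2.242 -1.037 -3.53
vertex -2.549 -0.469 -3.982
endloop
endfacet
facet normal -0.131 0.952 0.278
outer loop
vertex -2.933 -0.71 -3.337
vertex -2.549 -0.469 -3.982
vertex -3.331 -0.57 -4.004
endloop
endfacet
facet normal -0.666 0.543 0.511
outer loop
vertex -2.933 -0.71 -3.337
vertex -3.331 -0.57 -4.004
vertex -3.507 -1.201 -3.564
endloop
endfacet
facet normal 0.623 -0.451 0.639
outer loop
vertex -2.242 -1.037 -3.53
vertex -2.834 -1.489 -3.272
vertex -2.389 -1.73 -3.876
endloop
endfacet
facet normal -0.520 -0.600 0.608
outer loop
vertex -2.834 -1.489 -3.272
vertex -3.507 -1.201 -3.564
vertex -3.171 -1.831 -3.898
endloop
endfacet
facet normal -0.971 0.233 -0.054
outer loop
vertex -3.507 -1.201 -3.564
vertex -3.331 -0.57 -4.004
vertex -3.478 -1.263 -4.35
endloop
endfacet
facet normal -0.103 0.895 -0.433
outer loop
vertex -3.331 -0.57 -4.004
vertex -2.549 -0.469 -3.982
vertex -2.886 -0.811 -4.608
endloop
endfacet
facet normal 0.881 0.473 -0.005
outer loop
vertex -2.549 -0.469 -3.982
vertex -2.242 -1.037 -3.53
vertex -2.213 -1.099 -4.316
endloop
endfacet
facet normal 0.131 -0.952 -0.278
outer loop
vertex -2.787 -1.59 -4.543
vertex -2.389 -1.73 -3.876
vertex -3.171 -1.831 -3.898
endloop
endfacet
facet normal -0.478 -0.690 -0.543
outer loop
vertex -2.787 -1.59 -4.543
vertex -3.171 -1.831 -3.898
vertex -3.478 -1.263 -4.35
endloop
endfacet
facet normal -0.319 -0.119 -0.940
outer loop
vertex -2.787 -1.59 -4.543
vertex -3.478 -1.263 -4.35
vertex -2.886 -0.811 -4.608
endloop
endfacet
facet normal 0.388 -0.028 -0.921
outer loop
vertex -2.787 -1.59 -4.543
vertex -2.886 -0.811 -4.608
vertex -2.213 -1.099 -4.316
endloop
endfacet
facet normal 0.666 -0.543 -0.511
outer loop
vertex -2.787 -1.59 -4.543
vertex -2.213 -1.099 -4.316
vertex -2.389 -1.73 -3.876
endloop
endfacet
facet normal 0.103 -0.895 0.433
outer loop
vertex -3.171 -1.831 -3.898
vertex -2.389 -1.73 -3.876
vertex -2.834 -1.489 -3.272
endloop
endfacet
facet normal -0.881 -0.473 0.005
outer loop
vertex -3.478 -1.263 -4.35
vertex -3.171 -1.831 -3.898
vertex -3.507 -1.201 -3.564
endloop
endfacet
facet normal -0.623 0.451 -0.639
outer loop
vertex -2.886 -0.811 -4.608
vertex -3.478 -1.263 -4.35
vertex -3.331 -0.57 -4.004
endloop
endfacet
facet normal 0.520 0.600 -0.608
outer loop
vertex -2.213 -1.099 -4.316
vertex -2.886 -0.811 -4.608
vertex -2.549 -0.469 -3.982
endloop
endfacet
facet normal 0.971 -0.233 0.054
outer loop
vertex -2.389 -1.73 -3.876
vertex -2.213 -1.099 -4.316
vertex -2.242 -1.037 -3.53
endloop
endfacet
facet normal -0.505 -0.494 0.708
outer loop
vertex 3.387 -2.957 3.111
vertex 2.32 -2.176 2.894
vertex 2.942 -3.822 2.19
endloop
endfacet
facet normal 0.797 -0.582 0.162
outer loop
vertex 3.8 -2.984 0.986
vertex 3.387 -2.957 3.111
vertex 2.942 -3.822 2.19
endloop
endfacet
facet normal -0.504 -0.494 0.708
outer loop
vertex 2.942 -3.822 2.19
vertex 2.32 -2.176 2.894
vertex 1.874 -3.042 1.973
endloop
endfacet
facet normal -0.332 -0.646 -0.687
outer loop
vertex 1.874 -3.042 1.973
vertex 3.8 -2.984 0.986
vertex 2.942 -3.822 2.19
endloop
endfacet
facet normal 0.333 0.646 0.687
outer loop
vertex 3.387 -2.957 3.111
vertex 3.178 -1.338 1.69
vertex 2.32 -2.176 2.894
endloop
endfacet
facet normal 0.796 -0.583 0.162
outer loop
vertex 4.246 -2.118 1.907
vertex 3.387 -2.957 3.111
vertex 3.8 -2.984 0.986
endloop
endfacet
facet normal 0.332 0.646 0.687
outer loop
vertex 4.246 -2.118 1.907
vertex 3.178 -1.338 1.69
vertex 3.387 -2.957 3.111
endloop
endfacet
facet normal -0.796 0.583 -0.162
outer loop
vertex 2.32 -2.176 2.894
vertex 3.178 -1.338 1.69
vertex 1.874 -3.042 1.973
endloop
endfacet
facet normal -0.333 -0.646 -0.687
outer loop
vertex 2.733 -2.203 0.769
vertex 3.8 -2.984 0.986
vertex 1.874 -3.042 1.973
endloop
endfacet
facet normal -0.796 0.583 -0.162
outer loop
vertex 1.874 -3.042 1.973
vertex 3.178 -1.338 1.69
vertex 2.733 -2.203 0.769
endloop
endfacet
facet normal 0.505 0.493 -0.708
outer loop
vertex 2.733 -2.203 0.769
vertex 4.246 -2.118 1.907
vertex 3.8 -2.984 0.986
endloop
endfacet
facet normal 0.505 0.494 -0.708
outer loop
vertex 3.178 -1.338 1.69
vertex 4.246 -2.118 1.907
vertex 2.733 -2.203 0.769
endloop
endfacet

endsolid


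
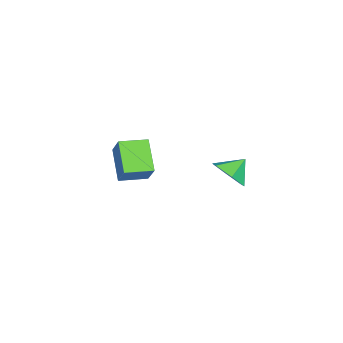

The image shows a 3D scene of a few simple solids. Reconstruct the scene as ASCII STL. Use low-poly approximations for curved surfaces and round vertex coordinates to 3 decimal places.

solid 
facet normal -0.714 -0.338 0.614
outer loop
vertex -2.6 -2.904 -0.275
vertex -3.31 -1.598 -0.382
vertex -3.401 -3.44 -1.501
endloop
endfacet
facet normal 0.476 -0.876 0.072
outer loop
vertex -2.01 -2.782 -2.698
vertex -2.6 -2.904 -0.275
vertex -3.401 -3.44 -1.501
endloop
endfacet
facet normal -0.714 -0.338 0.614
outer loop
vertex -3.401 -3.44 -1.501
vertex -3.31 -1.598 -0.382
vertex -4.111 -2.134 -1.608
endloop
endfacet
facet normal -0.514 -0.344 -0.786
outer loop
vertex -4.111 -2.134 -1.608
vertex -2.01 -2.782 -2.698
vertex -3.401 -3.44 -1.501
endloop
endfacet
facet normal 0.514 0.344 0.786
outer loop
vertex -2.6 -2.904 -0.275
vertex -1.919 -0.94 -1.579
vertex -3.31 -1.598 -0.382
endloop
endfacet
facet normal 0.476 -0.876 0.072
outer loop
vertex -1.209 -2.246 -1.472
vertex -2.6 -2.904 -0.275
vertex -2.01 -2.782 -2.698
endloop
endfacet
facet normal 0.514 0.344 0.786
outer loop
vertex -1.209 -2.246 -1.472
vertex -1.919 -0.94 -1.579
vertex -2.6 -2.904 -0.275
endloop
endfacet
facet normal -0.476 0.876 -0.072
outer loop
vertex -3.31 -1.598 -0.382
vertex -1.919 -0.94 -1.579
vertex -4.111 -2.134 -1.608
endloop
endfacet
facet normal -0.514 -0.344 -0.786
outer loop
vertex -2.72 -1.476 -2.805
vertex -2.01 -2.782 -2.698
vertex -4.111 -2.134 -1.608
endloop
endfacet
facet normal -0.476 0.876 -0.072
outer loop
vertex -4.111 -2.134 -1.608
vertex -1.919 -0.94 -1.579
vertex -2.72 -1.476 -2.805
endloop
endfacet
facet normal 0.714 0.338 -0.614
outer loop
vertex -2.72 -1.476 -2.805
vertex -1.209 -2.246 -1.472
vertex -2.01 -2.782 -2.698
endloop
endfacet
facet normal 0.714 0.338 -0.614
outer loop
vertex -1.919 -0.94 -1.579
vertex -1.209 -2.246 -1.472
vertex -2.72 -1.476 -2.805
endloop
endfacet
facet normal 0.582 -0.540 -0.608
outer loop
vertex 3.031 3.876 2.245
vertex 2.228 3.537 1.778
vertex 2.669 4.365 1.464
endloop
endfacet
facet normal 0.238 0.869 0.434
outer loop
vertex 3.031 3.876 2.245
vertex 2.669 4.365 1.464
vertex 1.552 4.163 2.482
endloop
endfacet
facet normal 0.583 -0.540 -0.607
outer loop
vertex 2.669 4.365 1.464
vertex 2.228 3.537 1.778
vertex 1.866 4.025 0.996
endloop
endfacet
facet normal -0.309 0.939 -0.152
outer loop
vertex 2.669 4.365 1.464
vertex 1.866 4.025 0.996
vertex 1.552 4.163 2.482
endloop
endfacet
facet normal 0.582 -0.541 -0.607
outer loop
vertex 1.866 4.025 0.996
vertex 2.228 3.537 1.778
vertex 1.424 3.197 1.31
endloop
endfacet
facet normal -0.892 0.391 -0.225
outer loop
vertex 1.866 4.025 0.996
vertex 1.424 3.197 1.31
vertex 1.552 4.163 2.482
endloop
endfacet
facet normal 0.582 -0.540 -0.608
outer loop
vertex 1.424 3.197 1.31
vertex 2.228 3.537 1.778
vertex 1.786 2.708 2.091
endloop
endfacet
facet normal -0.930 -0.227 0.289
outer loop
vertex 1.424 3.197 1.31
vertex 1.786 2.708 2.091
vertex 1.552 4.163 2.482
endloop
endfacet
facet normal 0.583 -0.540 -0.607
outer loop
vertex 1.786 2.708 2.091
vertex 2.228 3.537 1.778
vertex 2.589 3.048 2.559
endloop
endfacet
facet normal -0.384 -0.297 0.874
outer loop
vertex 1.786 2.708 2.091
vertex 2.589 3.048 2.559
vertex 1.552 4.163 2.482
endloop
endfacet
facet normal 0.582 -0.541 -0.608
outer loop
vertex 2.589 3.048 2.559
vertex 2.228 3.537 1.778
vertex 3.031 3.876 2.245
endloop
endfacet
facet normal 0.201 0.252 0.947
outer loop
vertex 2.589 3.048 2.559
vertex 3.031 3.876 2.245
vertex 1.552 4.163 2.482
endloop
endfacet

endsolid


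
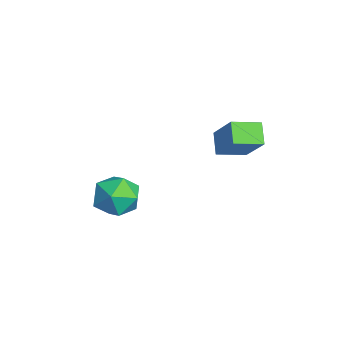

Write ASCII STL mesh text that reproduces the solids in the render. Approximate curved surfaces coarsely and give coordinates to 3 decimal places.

solid 
facet normal -0.627 -0.226 -0.745
outer loop
vertex -0.932 3.262 2.346
vertex -1.043 4.389 2.097
vertex -0.182 3.2 1.734
endloop
endfacet
facet normal 0.095 -0.972 0.215
outer loop
vertex 0.903 3.591 3.023
vertex -0.932 3.262 2.346
vertex -0.182 3.2 1.734
endloop
endfacet
facet normal -0.627 -0.226 -0.745
outer loop
vertex -0.182 3.2 1.734
vertex -1.043 4.389 2.097
vertex -0.293 4.327 1.485
endloop
endfacet
facet normal 0.773 -0.063 -0.631
outer loop
vertex -0.293 4.327 1.485
vertex 0.903 3.591 3.023
vertex -0.182 3.2 1.734
endloop
endfacet
facet normal -0.773 0.063 0.631
outer loop
vertex -0.932 3.262 2.346
vertex 0.042 4.78 3.386
vertex -1.043 4.389 2.097
endloop
endfacet
facet normal 0.095 -0.972 0.215
outer loop
vertex 0.153 3.653 3.635
vertex -0.932 3.262 2.346
vertex 0.903 3.591 3.023
endloop
endfacet
facet normal -0.773 0.063 0.631
outer loop
vertex 0.153 3.653 3.635
vertex 0.042 4.78 3.386
vertex -0.932 3.262 2.346
endloop
endfacet
facet normal -0.095 0.972 -0.215
outer loop
vertex -1.043 4.389 2.097
vertex 0.042 4.78 3.386
vertex -0.293 4.327 1.485
endloop
endfacet
facet normal 0.773 -0.063 -0.631
outer loop
vertex 0.792 4.718 2.774
vertex 0.903 3.591 3.023
vertex -0.293 4.327 1.485
endloop
endfacet
facet normal -0.095 0.972 -0.215
outer loop
vertex -0.293 4.327 1.485
vertex 0.042 4.78 3.386
vertex 0.792 4.718 2.774
endloop
endfacet
facet normal 0.627 0.226 0.745
outer loop
vertex 0.792 4.718 2.774
vertex 0.153 3.653 3.635
vertex 0.903 3.591 3.023
endloop
endfacet
facet normal 0.627 0.226 0.745
outer loop
vertex 0.042 4.78 3.386
vertex 0.153 3.653 3.635
vertex 0.792 4.718 2.774
endloop
endfacet
facet normal 0.115 0.795 0.596
outer loop
vertex -1.149 0.596 -0.351
vertex -0.823 -0.007 0.39
vertex -0.165 0.389 -0.265
endloop
endfacet
facet normal 0.212 0.973 -0.088
outer loop
vertex -1.149 0.596 -0.351
vertex -0.165 0.389 -0.265
vertex -0.6 0.402 -1.176
endloop
endfacet
facet normal -0.383 0.809 -0.445
outer loop
vertex -1.149 0.596 -0.351
vertex -0.6 0.402 -1.176
vertex -1.527 0.014 -1.083
endloop
endfacet
facet normal -0.848 0.529 0.017
outer loop
vertex -1.149 0.596 -0.351
vertex -1.527 0.014 -1.083
vertex -1.665 -0.239 -0.116
endloop
endfacet
facet normal -0.541 0.520 0.661
outer loop
vertex -1.149 0.596 -0.351
vertex -1.665 -0.239 -0.116
vertex -0.823 -0.007 0.39
endloop
endfacet
facet normal 0.743 0.572 -0.347
outer loop
vertex -0.6 0.402 -1.176
vertex -0.165 0.389 -0.265
vertex 0.065 -0.321 -0.944
endloop
endfacet
facet normal 0.586 0.283 0.760
outer loop
vertex -0.165 0.389 -0.265
vertex -0.823 -0.007 0.39
vertex -0.073 -0.574 0.023
endloop
endfacet
facet normal -0.476 -0.160 0.865
outer loop
vertex -0.823 -0.007 0.39
vertex -1.665 -0.239 -0.116
vertex -1.0 -0.962 0.116
endloop
endfacet
facet normal -0.973 -0.146 -0.177
outer loop
vertex -1.665 -0.239 -0.116
vertex -1.527 0.014 -1.083
vertex -1.435 -0.949 -0.795
endloop
endfacet
facet normal -0.221 0.307 -0.926
outer loop
vertex -1.527 0.014 -1.083
vertex -0.6 0.402 -1.176
vertex -0.777 -0.553 -1.45
endloop
endfacet
facet normal 0.848 -0.529 -0.017
outer loop
vertex -0.451 -1.156 -0.709
vertex 0.065 -0.321 -0.944
vertex -0.073 -0.574 0.023
endloop
endfacet
facet normal 0.383 -0.809 0.445
outer loop
vertex -0.451 -1.156 -0.709
vertex -0.073 -0.574 0.023
vertex -1.0 -0.962 0.116
endloop
endfacet
facet normal -0.212 -0.973 0.088
outer loop
vertex -0.451 -1.156 -0.709
vertex -1.0 -0.962 0.116
vertex -1.435 -0.949 -0.795
endloop
endfacet
facet normal -0.115 -0.795 -0.596
outer loop
vertex -0.451 -1.156 -0.709
vertex -1.435 -0.949 -0.795
vertex -0.777 -0.553 -1.45
endloop
endfacet
facet normal 0.541 -0.520 -0.661
outer loop
vertex -0.451 -1.156 -0.709
vertex -0.777 -0.553 -1.45
vertex 0.065 -0.321 -0.944
endloop
endfacet
facet normal 0.973 0.146 0.177
outer loop
vertex -0.073 -0.574 0.023
vertex 0.065 -0.321 -0.944
vertex -0.165 0.389 -0.265
endloop
endfacet
facet normal 0.221 -0.307 0.926
outer loop
vertex -1.0 -0.962 0.116
vertex -0.073 -0.574 0.023
vertex -0.823 -0.007 0.39
endloop
endfacet
facet normal -0.743 -0.572 0.347
outer loop
vertex -1.435 -0.949 -0.795
vertex -1.0 -0.962 0.116
vertex -1.665 -0.239 -0.116
endloop
endfacet
facet normal -0.586 -0.283 -0.760
outer loop
vertex -0.777 -0.553 -1.45
vertex -1.435 -0.949 -0.795
vertex -1.527 0.014 -1.083
endloop
endfacet
facet normal 0.476 0.160 -0.865
outer loop
vertex 0.065 -0.321 -0.944
vertex -0.777 -0.553 -1.45
vertex -0.6 0.402 -1.176
endloop
endfacet

endsolid


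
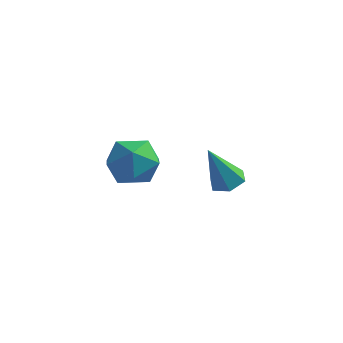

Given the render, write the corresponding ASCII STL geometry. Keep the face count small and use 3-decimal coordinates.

solid 
facet normal -0.021 0.004 1.000
outer loop
vertex -2.722 0.193 -0.657
vertex -3.775 -0.357 -0.677
vertex -2.772 -0.994 -0.653
endloop
endfacet
facet normal 0.650 -0.025 0.760
outer loop
vertex -2.722 0.193 -0.657
vertex -2.772 -0.994 -0.653
vertex -1.966 -0.436 -1.324
endloop
endfacet
facet normal 0.762 0.547 0.347
outer loop
vertex -2.722 0.193 -0.657
vertex -1.966 -0.436 -1.324
vertex -2.471 0.546 -1.763
endloop
endfacet
facet normal 0.160 0.929 0.333
outer loop
vertex -2.722 0.193 -0.657
vertex -2.471 0.546 -1.763
vertex -3.588 0.595 -1.364
endloop
endfacet
facet normal -0.325 0.595 0.736
outer loop
vertex -2.722 0.193 -0.657
vertex -3.588 0.595 -1.364
vertex -3.775 -0.357 -0.677
endloop
endfacet
facet normal 0.713 -0.607 0.352
outer loop
vertex -1.966 -0.436 -1.324
vertex -2.772 -0.994 -0.653
vertex -2.552 -1.375 -1.756
endloop
endfacet
facet normal -0.373 -0.560 0.740
outer loop
vertex -2.772 -0.994 -0.653
vertex -3.775 -0.357 -0.677
vertex -3.669 -1.326 -1.357
endloop
endfacet
facet normal -0.864 0.395 0.313
outer loop
vertex -3.775 -0.357 -0.677
vertex -3.588 0.595 -1.364
vertex -4.174 -0.344 -1.796
endloop
endfacet
facet normal -0.080 0.937 -0.340
outer loop
vertex -3.588 0.595 -1.364
vertex -2.471 0.546 -1.763
vertex -3.368 0.214 -2.467
endloop
endfacet
facet normal 0.894 0.319 -0.315
outer loop
vertex -2.471 0.546 -1.763
vertex -1.966 -0.436 -1.324
vertex -2.365 -0.423 -2.443
endloop
endfacet
facet normal -0.160 -0.929 -0.333
outer loop
vertex -3.418 -0.973 -2.463
vertex -2.552 -1.375 -1.756
vertex -3.669 -1.326 -1.357
endloop
endfacet
facet normal -0.762 -0.547 -0.347
outer loop
vertex -3.418 -0.973 -2.463
vertex -3.669 -1.326 -1.357
vertex -4.174 -0.344 -1.796
endloop
endfacet
facet normal -0.650 0.025 -0.760
outer loop
vertex -3.418 -0.973 -2.463
vertex -4.174 -0.344 -1.796
vertex -3.368 0.214 -2.467
endloop
endfacet
facet normal 0.021 -0.004 -1.000
outer loop
vertex -3.418 -0.973 -2.463
vertex -3.368 0.214 -2.467
vertex -2.365 -0.423 -2.443
endloop
endfacet
facet normal 0.325 -0.595 -0.736
outer loop
vertex -3.418 -0.973 -2.463
vertex -2.365 -0.423 -2.443
vertex -2.552 -1.375 -1.756
endloop
endfacet
facet normal 0.080 -0.937 0.340
outer loop
vertex -3.669 -1.326 -1.357
vertex -2.552 -1.375 -1.756
vertex -2.772 -0.994 -0.653
endloop
endfacet
facet normal -0.894 -0.319 0.315
outer loop
vertex -4.174 -0.344 -1.796
vertex -3.669 -1.326 -1.357
vertex -3.775 -0.357 -0.677
endloop
endfacet
facet normal -0.713 0.607 -0.352
outer loop
vertex -3.368 0.214 -2.467
vertex -4.174 -0.344 -1.796
vertex -3.588 0.595 -1.364
endloop
endfacet
facet normal 0.373 0.560 -0.740
outer loop
vertex -2.365 -0.423 -2.443
vertex -3.368 0.214 -2.467
vertex -2.471 0.546 -1.763
endloop
endfacet
facet normal 0.864 -0.395 -0.313
outer loop
vertex -2.552 -1.375 -1.756
vertex -2.365 -0.423 -2.443
vertex -1.966 -0.436 -1.324
endloop
endfacet
facet normal 0.267 0.308 -0.913
outer loop
vertex -0.898 4.909 -4.474
vertex -1.273 4.291 -4.792
vertex -1.66 4.97 -4.676
endloop
endfacet
facet normal -0.089 0.810 0.579
outer loop
vertex -0.898 4.909 -4.474
vertex -1.66 4.97 -4.676
vertex -1.847 3.629 -2.828
endloop
endfacet
facet normal 0.267 0.308 -0.913
outer loop
vertex -1.66 4.97 -4.676
vertex -1.273 4.291 -4.792
vertex -2.034 4.351 -4.994
endloop
endfacet
facet normal -0.881 0.421 0.216
outer loop
vertex -1.66 4.97 -4.676
vertex -2.034 4.351 -4.994
vertex -1.847 3.629 -2.828
endloop
endfacet
facet normal 0.267 0.308 -0.913
outer loop
vertex -2.034 4.351 -4.994
vertex -1.273 4.291 -4.792
vertex -1.648 3.672 -5.11
endloop
endfacet
facet normal -0.872 -0.481 -0.085
outer loop
vertex -2.034 4.351 -4.994
vertex -1.648 3.672 -5.11
vertex -1.847 3.629 -2.828
endloop
endfacet
facet normal 0.267 0.307 -0.913
outer loop
vertex -1.648 3.672 -5.11
vertex -1.273 4.291 -4.792
vertex -0.887 3.611 -4.908
endloop
endfacet
facet normal -0.073 -0.997 -0.025
outer loop
vertex -1.648 3.672 -5.11
vertex -0.887 3.611 -4.908
vertex -1.847 3.629 -2.828
endloop
endfacet
facet normal 0.267 0.307 -0.913
outer loop
vertex -0.887 3.611 -4.908
vertex -1.273 4.291 -4.792
vertex -0.512 4.23 -4.59
endloop
endfacet
facet normal 0.719 -0.608 0.337
outer loop
vertex -0.887 3.611 -4.908
vertex -0.512 4.23 -4.59
vertex -1.847 3.629 -2.828
endloop
endfacet
facet normal 0.267 0.308 -0.913
outer loop
vertex -0.512 4.23 -4.59
vertex -1.273 4.291 -4.792
vertex -0.898 4.909 -4.474
endloop
endfacet
facet normal 0.711 0.295 0.639
outer loop
vertex -0.512 4.23 -4.59
vertex -0.898 4.909 -4.474
vertex -1.847 3.629 -2.828
endloop
endfacet

endsolid


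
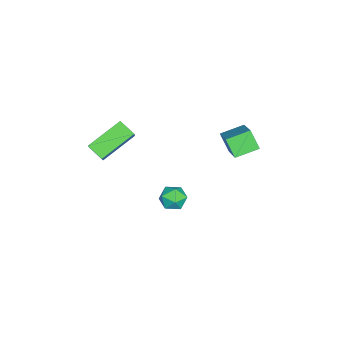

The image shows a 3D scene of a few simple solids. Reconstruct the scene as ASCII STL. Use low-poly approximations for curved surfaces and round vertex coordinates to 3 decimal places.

solid 
facet normal -0.512 0.817 0.266
outer loop
vertex -1.812 1.643 3.188
vertex -1.445 2.124 2.417
vertex -3.243 1.082 2.159
endloop
endfacet
facet normal -0.373 -0.491 0.787
outer loop
vertex -2.675 0.176 1.863
vertex -1.812 1.643 3.188
vertex -3.243 1.082 2.159
endloop
endfacet
facet normal -0.512 0.817 0.267
outer loop
vertex -3.243 1.082 2.159
vertex -1.445 2.124 2.417
vertex -2.876 1.564 1.388
endloop
endfacet
facet normal -0.773 -0.303 -0.557
outer loop
vertex -2.876 1.564 1.388
vertex -2.675 0.176 1.863
vertex -3.243 1.082 2.159
endloop
endfacet
facet normal 0.773 0.303 0.557
outer loop
vertex -1.812 1.643 3.188
vertex -0.877 1.218 2.121
vertex -1.445 2.124 2.417
endloop
endfacet
facet normal -0.374 -0.491 0.787
outer loop
vertex -1.244 0.736 2.892
vertex -1.812 1.643 3.188
vertex -2.675 0.176 1.863
endloop
endfacet
facet normal 0.773 0.302 0.557
outer loop
vertex -1.244 0.736 2.892
vertex -0.877 1.218 2.121
vertex -1.812 1.643 3.188
endloop
endfacet
facet normal 0.374 0.491 -0.787
outer loop
vertex -1.445 2.124 2.417
vertex -0.877 1.218 2.121
vertex -2.876 1.564 1.388
endloop
endfacet
facet normal -0.773 -0.303 -0.557
outer loop
vertex -2.308 0.657 1.092
vertex -2.675 0.176 1.863
vertex -2.876 1.564 1.388
endloop
endfacet
facet normal 0.374 0.491 -0.787
outer loop
vertex -2.876 1.564 1.388
vertex -0.877 1.218 2.121
vertex -2.308 0.657 1.092
endloop
endfacet
facet normal 0.511 -0.817 -0.266
outer loop
vertex -2.308 0.657 1.092
vertex -1.244 0.736 2.892
vertex -2.675 0.176 1.863
endloop
endfacet
facet normal 0.512 -0.817 -0.267
outer loop
vertex -0.877 1.218 2.121
vertex -1.244 0.736 2.892
vertex -2.308 0.657 1.092
endloop
endfacet
facet normal -0.668 -0.171 -0.724
outer loop
vertex 0.31 -4.64 2.55
vertex -0.846 -3.596 3.37
vertex 0.604 -3.979 2.123
endloop
endfacet
facet normal 0.657 -0.593 -0.466
outer loop
vertex 1.606 -3.724 3.21
vertex 0.31 -4.64 2.55
vertex 0.604 -3.979 2.123
endloop
endfacet
facet normal -0.668 -0.171 -0.724
outer loop
vertex 0.604 -3.979 2.123
vertex -0.846 -3.596 3.37
vertex -0.552 -2.936 2.943
endloop
endfacet
facet normal 0.350 0.787 -0.508
outer loop
vertex -0.552 -2.936 2.943
vertex 1.606 -3.724 3.21
vertex 0.604 -3.979 2.123
endloop
endfacet
facet normal -0.351 -0.787 0.508
outer loop
vertex 0.31 -4.64 2.55
vertex 0.156 -3.341 4.457
vertex -0.846 -3.596 3.37
endloop
endfacet
facet normal 0.657 -0.594 -0.465
outer loop
vertex 1.312 -4.384 3.637
vertex 0.31 -4.64 2.55
vertex 1.606 -3.724 3.21
endloop
endfacet
facet normal -0.350 -0.787 0.508
outer loop
vertex 1.312 -4.384 3.637
vertex 0.156 -3.341 4.457
vertex 0.31 -4.64 2.55
endloop
endfacet
facet normal -0.656 0.594 0.466
outer loop
vertex -0.846 -3.596 3.37
vertex 0.156 -3.341 4.457
vertex -0.552 -2.936 2.943
endloop
endfacet
facet normal 0.350 0.787 -0.508
outer loop
vertex 0.45 -2.68 4.03
vertex 1.606 -3.724 3.21
vertex -0.552 -2.936 2.943
endloop
endfacet
facet normal -0.657 0.593 0.466
outer loop
vertex -0.552 -2.936 2.943
vertex 0.156 -3.341 4.457
vertex 0.45 -2.68 4.03
endloop
endfacet
facet normal 0.668 0.171 0.724
outer loop
vertex 0.45 -2.68 4.03
vertex 1.312 -4.384 3.637
vertex 1.606 -3.724 3.21
endloop
endfacet
facet normal 0.668 0.171 0.724
outer loop
vertex 0.156 -3.341 4.457
vertex 1.312 -4.384 3.637
vertex 0.45 -2.68 4.03
endloop
endfacet
facet normal -0.577 -0.062 0.814
outer loop
vertex -2.018 -1.336 -1.615
vertex -1.793 -1.971 -1.504
vertex -1.464 -1.439 -1.23
endloop
endfacet
facet normal -0.372 0.611 0.699
outer loop
vertex -2.018 -1.336 -1.615
vertex -1.464 -1.439 -1.23
vertex -1.475 -0.928 -1.683
endloop
endfacet
facet normal -0.596 0.801 0.048
outer loop
vertex -2.018 -1.336 -1.615
vertex -1.475 -0.928 -1.683
vertex -1.81 -1.144 -2.237
endloop
endfacet
facet normal -0.939 0.246 -0.238
outer loop
vertex -2.018 -1.336 -1.615
vertex -1.81 -1.144 -2.237
vertex -2.007 -1.789 -2.127
endloop
endfacet
facet normal -0.928 -0.288 0.235
outer loop
vertex -2.018 -1.336 -1.615
vertex -2.007 -1.789 -2.127
vertex -1.793 -1.971 -1.504
endloop
endfacet
facet normal 0.341 0.628 0.700
outer loop
vertex -1.475 -0.928 -1.683
vertex -1.464 -1.439 -1.23
vertex -0.913 -1.311 -1.613
endloop
endfacet
facet normal 0.009 -0.462 0.887
outer loop
vertex -1.464 -1.439 -1.23
vertex -1.793 -1.971 -1.504
vertex -1.11 -1.956 -1.503
endloop
endfacet
facet normal -0.558 -0.828 -0.050
outer loop
vertex -1.793 -1.971 -1.504
vertex -2.007 -1.789 -2.127
vertex -1.445 -2.172 -2.057
endloop
endfacet
facet normal -0.576 0.037 -0.817
outer loop
vertex -2.007 -1.789 -2.127
vertex -1.81 -1.144 -2.237
vertex -1.456 -1.661 -2.51
endloop
endfacet
facet normal -0.020 0.936 -0.353
outer loop
vertex -1.81 -1.144 -2.237
vertex -1.475 -0.928 -1.683
vertex -1.127 -1.129 -2.236
endloop
endfacet
facet normal 0.939 -0.246 0.238
outer loop
vertex -0.902 -1.764 -2.125
vertex -0.913 -1.311 -1.613
vertex -1.11 -1.956 -1.503
endloop
endfacet
facet normal 0.596 -0.801 -0.048
outer loop
vertex -0.902 -1.764 -2.125
vertex -1.11 -1.956 -1.503
vertex -1.445 -2.172 -2.057
endloop
endfacet
facet normal 0.372 -0.611 -0.699
outer loop
vertex -0.902 -1.764 -2.125
vertex -1.445 -2.172 -2.057
vertex -1.456 -1.661 -2.51
endloop
endfacet
facet normal 0.577 0.062 -0.814
outer loop
vertex -0.902 -1.764 -2.125
vertex -1.456 -1.661 -2.51
vertex -1.127 -1.129 -2.236
endloop
endfacet
facet normal 0.928 0.288 -0.235
outer loop
vertex -0.902 -1.764 -2.125
vertex -1.127 -1.129 -2.236
vertex -0.913 -1.311 -1.613
endloop
endfacet
facet normal 0.576 -0.037 0.817
outer loop
vertex -1.11 -1.956 -1.503
vertex -0.913 -1.311 -1.613
vertex -1.464 -1.439 -1.23
endloop
endfacet
facet normal 0.020 -0.936 0.353
outer loop
vertex -1.445 -2.172 -2.057
vertex -1.11 -1.956 -1.503
vertex -1.793 -1.971 -1.504
endloop
endfacet
facet normal -0.341 -0.628 -0.700
outer loop
vertex -1.456 -1.661 -2.51
vertex -1.445 -2.172 -2.057
vertex -2.007 -1.789 -2.127
endloop
endfacet
facet normal -0.009 0.462 -0.887
outer loop
vertex -1.127 -1.129 -2.236
vertex -1.456 -1.661 -2.51
vertex -1.81 -1.144 -2.237
endloop
endfacet
facet normal 0.558 0.828 0.050
outer loop
vertex -0.913 -1.311 -1.613
vertex -1.127 -1.129 -2.236
vertex -1.475 -0.928 -1.683
endloop
endfacet

endsolid


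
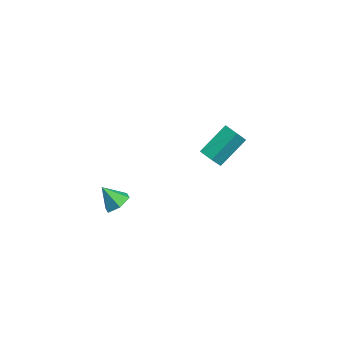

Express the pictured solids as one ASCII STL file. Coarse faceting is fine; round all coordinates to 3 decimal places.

solid 
facet normal -0.954 -0.262 0.144
outer loop
vertex -1.702 2.284 -0.662
vertex -2.014 4.062 0.506
vertex -2.156 3.15 -2.101
endloop
endfacet
facet normal 0.145 -0.827 -0.543
outer loop
vertex -1.326 3.378 -2.226
vertex -1.702 2.284 -0.662
vertex -2.156 3.15 -2.101
endloop
endfacet
facet normal -0.954 -0.262 0.144
outer loop
vertex -2.156 3.15 -2.101
vertex -2.014 4.062 0.506
vertex -2.469 4.928 -0.933
endloop
endfacet
facet normal -0.261 0.497 -0.827
outer loop
vertex -2.469 4.928 -0.933
vertex -1.326 3.378 -2.226
vertex -2.156 3.15 -2.101
endloop
endfacet
facet normal 0.261 -0.498 0.827
outer loop
vertex -1.702 2.284 -0.662
vertex -1.184 4.29 0.381
vertex -2.014 4.062 0.506
endloop
endfacet
facet normal 0.145 -0.827 -0.543
outer loop
vertex -0.871 2.512 -0.787
vertex -1.702 2.284 -0.662
vertex -1.326 3.378 -2.226
endloop
endfacet
facet normal 0.261 -0.498 0.827
outer loop
vertex -0.871 2.512 -0.787
vertex -1.184 4.29 0.381
vertex -1.702 2.284 -0.662
endloop
endfacet
facet normal -0.145 0.827 0.543
outer loop
vertex -2.014 4.062 0.506
vertex -1.184 4.29 0.381
vertex -2.469 4.928 -0.933
endloop
endfacet
facet normal -0.261 0.498 -0.827
outer loop
vertex -1.638 5.156 -1.058
vertex -1.326 3.378 -2.226
vertex -2.469 4.928 -0.933
endloop
endfacet
facet normal -0.145 0.827 0.543
outer loop
vertex -2.469 4.928 -0.933
vertex -1.184 4.29 0.381
vertex -1.638 5.156 -1.058
endloop
endfacet
facet normal 0.954 0.262 -0.144
outer loop
vertex -1.638 5.156 -1.058
vertex -0.871 2.512 -0.787
vertex -1.326 3.378 -2.226
endloop
endfacet
facet normal 0.954 0.262 -0.143
outer loop
vertex -1.184 4.29 0.381
vertex -0.871 2.512 -0.787
vertex -1.638 5.156 -1.058
endloop
endfacet
facet normal 0.551 0.383 -0.742
outer loop
vertex -0.846 -2.528 -1.463
vertex -1.206 -3.06 -2.005
vertex -1.547 -2.305 -1.869
endloop
endfacet
facet normal -0.249 0.600 0.760
outer loop
vertex -0.846 -2.528 -1.463
vertex -1.547 -2.305 -1.869
vertex -1.954 -3.58 -0.995
endloop
endfacet
facet normal 0.550 0.382 -0.742
outer loop
vertex -1.547 -2.305 -1.869
vertex -1.206 -3.06 -2.005
vertex -1.907 -2.837 -2.41
endloop
endfacet
facet normal -0.891 0.413 0.187
outer loop
vertex -1.547 -2.305 -1.869
vertex -1.907 -2.837 -2.41
vertex -1.954 -3.58 -0.995
endloop
endfacet
facet normal 0.550 0.383 -0.742
outer loop
vertex -1.907 -2.837 -2.41
vertex -1.206 -3.06 -2.005
vertex -1.565 -3.593 -2.546
endloop
endfacet
facet normal -0.903 -0.368 -0.223
outer loop
vertex -1.907 -2.837 -2.41
vertex -1.565 -3.593 -2.546
vertex -1.954 -3.58 -0.995
endloop
endfacet
facet normal 0.551 0.382 -0.742
outer loop
vertex -1.565 -3.593 -2.546
vertex -1.206 -3.06 -2.005
vertex -0.864 -3.815 -2.14
endloop
endfacet
facet normal -0.270 -0.961 -0.060
outer loop
vertex -1.565 -3.593 -2.546
vertex -0.864 -3.815 -2.14
vertex -1.954 -3.58 -0.995
endloop
endfacet
facet normal 0.551 0.382 -0.742
outer loop
vertex -0.864 -3.815 -2.14
vertex -1.206 -3.06 -2.005
vertex -0.504 -3.283 -1.599
endloop
endfacet
facet normal 0.372 -0.774 0.513
outer loop
vertex -0.864 -3.815 -2.14
vertex -0.504 -3.283 -1.599
vertex -1.954 -3.58 -0.995
endloop
endfacet
facet normal 0.551 0.383 -0.742
outer loop
vertex -0.504 -3.283 -1.599
vertex -1.206 -3.06 -2.005
vertex -0.846 -2.528 -1.463
endloop
endfacet
facet normal 0.383 0.007 0.924
outer loop
vertex -0.504 -3.283 -1.599
vertex -0.846 -2.528 -1.463
vertex -1.954 -3.58 -0.995
endloop
endfacet

endsolid


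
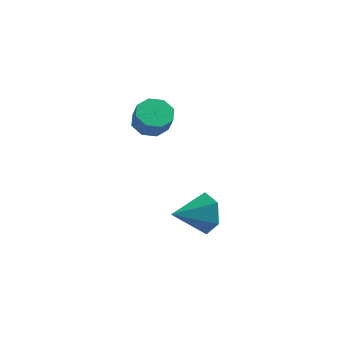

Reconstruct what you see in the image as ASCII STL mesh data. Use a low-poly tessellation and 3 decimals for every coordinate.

solid 
facet normal 0.523 0.809 -0.269
outer loop
vertex 3.673 -2.976 -2.25
vertex 3.403 -2.52 -1.402
vertex 4.238 -3.069 -1.431
endloop
endfacet
facet normal 0.309 -0.897 -0.315
outer loop
vertex 3.673 -2.976 -2.25
vertex 4.238 -3.069 -1.431
vertex 2.577 -3.8 -0.978
endloop
endfacet
facet normal 0.523 0.809 -0.267
outer loop
vertex 4.238 -3.069 -1.431
vertex 3.403 -2.52 -1.402
vertex 3.968 -2.614 -0.582
endloop
endfacet
facet normal 0.459 -0.714 0.529
outer loop
vertex 4.238 -3.069 -1.431
vertex 3.968 -2.614 -0.582
vertex 2.577 -3.8 -0.978
endloop
endfacet
facet normal 0.522 0.810 -0.267
outer loop
vertex 3.968 -2.614 -0.582
vertex 3.403 -2.52 -1.402
vertex 3.132 -2.065 -0.553
endloop
endfacet
facet normal -0.101 -0.206 0.973
outer loop
vertex 3.968 -2.614 -0.582
vertex 3.132 -2.065 -0.553
vertex 2.577 -3.8 -0.978
endloop
endfacet
facet normal 0.522 0.810 -0.268
outer loop
vertex 3.132 -2.065 -0.553
vertex 3.403 -2.52 -1.402
vertex 2.567 -1.972 -1.373
endloop
endfacet
facet normal -0.811 0.119 0.572
outer loop
vertex 3.132 -2.065 -0.553
vertex 2.567 -1.972 -1.373
vertex 2.577 -3.8 -0.978
endloop
endfacet
facet normal 0.522 0.810 -0.268
outer loop
vertex 2.567 -1.972 -1.373
vertex 3.403 -2.52 -1.402
vertex 2.837 -2.427 -2.221
endloop
endfacet
facet normal -0.960 -0.064 -0.271
outer loop
vertex 2.567 -1.972 -1.373
vertex 2.837 -2.427 -2.221
vertex 2.577 -3.8 -0.978
endloop
endfacet
facet normal 0.522 0.809 -0.269
outer loop
vertex 2.837 -2.427 -2.221
vertex 3.403 -2.52 -1.402
vertex 3.673 -2.976 -2.25
endloop
endfacet
facet normal -0.401 -0.572 -0.716
outer loop
vertex 2.837 -2.427 -2.221
vertex 3.673 -2.976 -2.25
vertex 2.577 -3.8 -0.978
endloop
endfacet
facet normal -0.412 0.390 -0.823
outer loop
vertex 1.579 -2.157 2.603
vertex 0.868 -2.289 2.896
vertex 1.374 -1.696 2.924
endloop
endfacet
facet normal 0.844 0.503 -0.184
outer loop
vertex 1.579 -2.157 2.603
vertex 1.374 -1.696 2.924
vertex 2.003 -2.559 3.451
endloop
endfacet
facet normal 0.845 0.503 -0.185
outer loop
vertex 2.003 -2.559 3.451
vertex 1.374 -1.696 2.924
vertex 1.799 -2.098 3.772
endloop
endfacet
facet normal 0.412 -0.391 0.823
outer loop
vertex 2.003 -2.559 3.451
vertex 1.799 -2.098 3.772
vertex 1.292 -2.691 3.744
endloop
endfacet
facet normal -0.412 0.390 -0.824
outer loop
vertex 1.374 -1.696 2.924
vertex 0.868 -2.289 2.896
vertex 0.873 -1.583 3.228
endloop
endfacet
facet normal 0.355 0.901 0.249
outer loop
vertex 1.374 -1.696 2.924
vertex 0.873 -1.583 3.228
vertex 1.799 -2.098 3.772
endloop
endfacet
facet normal 0.355 0.901 0.249
outer loop
vertex 1.799 -2.098 3.772
vertex 0.873 -1.583 3.228
vertex 1.298 -1.985 4.076
endloop
endfacet
facet normal 0.412 -0.391 0.823
outer loop
vertex 1.799 -2.098 3.772
vertex 1.298 -1.985 4.076
vertex 1.292 -2.691 3.744
endloop
endfacet
facet normal -0.412 0.390 -0.823
outer loop
vertex 0.873 -1.583 3.228
vertex 0.868 -2.289 2.896
vertex 0.369 -1.883 3.338
endloop
endfacet
facet normal -0.342 0.771 0.537
outer loop
vertex 0.873 -1.583 3.228
vertex 0.369 -1.883 3.338
vertex 1.298 -1.985 4.076
endloop
endfacet
facet normal -0.342 0.772 0.537
outer loop
vertex 1.298 -1.985 4.076
vertex 0.369 -1.883 3.338
vertex 0.793 -2.285 4.186
endloop
endfacet
facet normal 0.411 -0.391 0.823
outer loop
vertex 1.298 -1.985 4.076
vertex 0.793 -2.285 4.186
vertex 1.292 -2.691 3.744
endloop
endfacet
facet normal -0.412 0.390 -0.823
outer loop
vertex 0.369 -1.883 3.338
vertex 0.868 -2.289 2.896
vertex 0.157 -2.421 3.189
endloop
endfacet
facet normal -0.839 0.190 0.510
outer loop
vertex 0.369 -1.883 3.338
vertex 0.157 -2.421 3.189
vertex 0.793 -2.285 4.186
endloop
endfacet
facet normal -0.839 0.190 0.510
outer loop
vertex 0.793 -2.285 4.186
vertex 0.157 -2.421 3.189
vertex 0.581 -2.823 4.037
endloop
endfacet
facet normal 0.412 -0.390 0.823
outer loop
vertex 0.793 -2.285 4.186
vertex 0.581 -2.823 4.037
vertex 1.292 -2.691 3.744
endloop
endfacet
facet normal -0.412 0.391 -0.823
outer loop
vertex 0.157 -2.421 3.189
vertex 0.868 -2.289 2.896
vertex 0.361 -2.882 2.868
endloop
endfacet
facet normal -0.845 -0.502 0.184
outer loop
vertex 0.157 -2.421 3.189
vertex 0.361 -2.882 2.868
vertex 0.581 -2.823 4.037
endloop
endfacet
facet normal -0.844 -0.504 0.184
outer loop
vertex 0.581 -2.823 4.037
vertex 0.361 -2.882 2.868
vertex 0.786 -3.284 3.716
endloop
endfacet
facet normal 0.412 -0.390 0.823
outer loop
vertex 0.581 -2.823 4.037
vertex 0.786 -3.284 3.716
vertex 1.292 -2.691 3.744
endloop
endfacet
facet normal -0.412 0.391 -0.823
outer loop
vertex 0.361 -2.882 2.868
vertex 0.868 -2.289 2.896
vertex 0.862 -2.995 2.564
endloop
endfacet
facet normal -0.355 -0.901 -0.249
outer loop
vertex 0.361 -2.882 2.868
vertex 0.862 -2.995 2.564
vertex 0.786 -3.284 3.716
endloop
endfacet
facet normal -0.355 -0.901 -0.249
outer loop
vertex 0.786 -3.284 3.716
vertex 0.862 -2.995 2.564
vertex 1.287 -3.397 3.412
endloop
endfacet
facet normal 0.412 -0.390 0.824
outer loop
vertex 0.786 -3.284 3.716
vertex 1.287 -3.397 3.412
vertex 1.292 -2.691 3.744
endloop
endfacet
facet normal -0.411 0.391 -0.823
outer loop
vertex 0.862 -2.995 2.564
vertex 0.868 -2.289 2.896
vertex 1.367 -2.695 2.454
endloop
endfacet
facet normal 0.341 -0.772 -0.537
outer loop
vertex 0.862 -2.995 2.564
vertex 1.367 -2.695 2.454
vertex 1.287 -3.397 3.412
endloop
endfacet
facet normal 0.342 -0.771 -0.537
outer loop
vertex 1.287 -3.397 3.412
vertex 1.367 -2.695 2.454
vertex 1.791 -3.097 3.302
endloop
endfacet
facet normal 0.412 -0.390 0.823
outer loop
vertex 1.287 -3.397 3.412
vertex 1.791 -3.097 3.302
vertex 1.292 -2.691 3.744
endloop
endfacet
facet normal -0.412 0.390 -0.823
outer loop
vertex 1.367 -2.695 2.454
vertex 0.868 -2.289 2.896
vertex 1.579 -2.157 2.603
endloop
endfacet
facet normal 0.839 -0.190 -0.510
outer loop
vertex 1.367 -2.695 2.454
vertex 1.579 -2.157 2.603
vertex 1.791 -3.097 3.302
endloop
endfacet
facet normal 0.839 -0.190 -0.510
outer loop
vertex 1.791 -3.097 3.302
vertex 1.579 -2.157 2.603
vertex 2.003 -2.559 3.451
endloop
endfacet
facet normal 0.412 -0.390 0.823
outer loop
vertex 1.791 -3.097 3.302
vertex 2.003 -2.559 3.451
vertex 1.292 -2.691 3.744
endloop
endfacet

endsolid


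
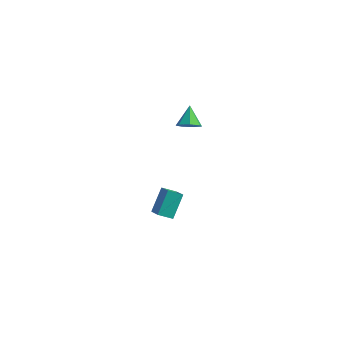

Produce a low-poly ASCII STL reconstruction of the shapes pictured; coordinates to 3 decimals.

solid 
facet normal -0.729 0.494 -0.474
outer loop
vertex 0.251 -0.244 -4.139
vertex 0.198 0.718 -3.055
vertex 0.812 0.217 -4.521
endloop
endfacet
facet normal 0.036 -0.663 -0.748
outer loop
vertex 1.482 -0.238 -4.085
vertex 0.251 -0.244 -4.139
vertex 0.812 0.217 -4.521
endloop
endfacet
facet normal -0.729 0.494 -0.474
outer loop
vertex 0.812 0.217 -4.521
vertex 0.198 0.718 -3.055
vertex 0.759 1.179 -3.437
endloop
endfacet
facet normal 0.684 0.562 -0.465
outer loop
vertex 0.759 1.179 -3.437
vertex 1.482 -0.238 -4.085
vertex 0.812 0.217 -4.521
endloop
endfacet
facet normal -0.684 -0.562 0.465
outer loop
vertex 0.251 -0.244 -4.139
vertex 0.868 0.263 -2.619
vertex 0.198 0.718 -3.055
endloop
endfacet
facet normal 0.036 -0.663 -0.748
outer loop
vertex 0.921 -0.699 -3.703
vertex 0.251 -0.244 -4.139
vertex 1.482 -0.238 -4.085
endloop
endfacet
facet normal -0.684 -0.562 0.465
outer loop
vertex 0.921 -0.699 -3.703
vertex 0.868 0.263 -2.619
vertex 0.251 -0.244 -4.139
endloop
endfacet
facet normal -0.036 0.663 0.748
outer loop
vertex 0.198 0.718 -3.055
vertex 0.868 0.263 -2.619
vertex 0.759 1.179 -3.437
endloop
endfacet
facet normal 0.684 0.562 -0.465
outer loop
vertex 1.429 0.724 -3.001
vertex 1.482 -0.238 -4.085
vertex 0.759 1.179 -3.437
endloop
endfacet
facet normal -0.036 0.663 0.748
outer loop
vertex 0.759 1.179 -3.437
vertex 0.868 0.263 -2.619
vertex 1.429 0.724 -3.001
endloop
endfacet
facet normal 0.729 -0.494 0.474
outer loop
vertex 1.429 0.724 -3.001
vertex 0.921 -0.699 -3.703
vertex 1.482 -0.238 -4.085
endloop
endfacet
facet normal 0.729 -0.494 0.474
outer loop
vertex 0.868 0.263 -2.619
vertex 0.921 -0.699 -3.703
vertex 1.429 0.724 -3.001
endloop
endfacet
facet normal 0.360 -0.619 -0.698
outer loop
vertex 2.482 0.5 2.787
vertex 1.915 0.447 2.542
vertex 2.358 0.859 2.405
endloop
endfacet
facet normal 0.654 0.646 0.394
outer loop
vertex 2.482 0.5 2.787
vertex 2.358 0.859 2.405
vertex 1.505 1.153 3.338
endloop
endfacet
facet normal 0.359 -0.619 -0.699
outer loop
vertex 2.358 0.859 2.405
vertex 1.915 0.447 2.542
vertex 1.9 0.907 2.127
endloop
endfacet
facet normal 0.185 0.973 -0.137
outer loop
vertex 2.358 0.859 2.405
vertex 1.9 0.907 2.127
vertex 1.505 1.153 3.338
endloop
endfacet
facet normal 0.360 -0.618 -0.699
outer loop
vertex 1.9 0.907 2.127
vertex 1.915 0.447 2.542
vertex 1.454 0.609 2.161
endloop
endfacet
facet normal -0.541 0.772 -0.333
outer loop
vertex 1.9 0.907 2.127
vertex 1.454 0.609 2.161
vertex 1.505 1.153 3.338
endloop
endfacet
facet normal 0.360 -0.619 -0.698
outer loop
vertex 1.454 0.609 2.161
vertex 1.915 0.447 2.542
vertex 1.355 0.189 2.482
endloop
endfacet
facet normal -0.980 0.195 -0.048
outer loop
vertex 1.454 0.609 2.161
vertex 1.355 0.189 2.482
vertex 1.505 1.153 3.338
endloop
endfacet
facet normal 0.360 -0.620 -0.697
outer loop
vertex 1.355 0.189 2.482
vertex 1.915 0.447 2.542
vertex 1.677 -0.037 2.849
endloop
endfacet
facet normal -0.801 -0.323 0.504
outer loop
vertex 1.355 0.189 2.482
vertex 1.677 -0.037 2.849
vertex 1.505 1.153 3.338
endloop
endfacet
facet normal 0.359 -0.619 -0.698
outer loop
vertex 1.677 -0.037 2.849
vertex 1.915 0.447 2.542
vertex 2.179 0.102 2.984
endloop
endfacet
facet normal -0.136 -0.393 0.909
outer loop
vertex 1.677 -0.037 2.849
vertex 2.179 0.102 2.984
vertex 1.505 1.153 3.338
endloop
endfacet
facet normal 0.360 -0.619 -0.698
outer loop
vertex 2.179 0.102 2.984
vertex 1.915 0.447 2.542
vertex 2.482 0.5 2.787
endloop
endfacet
facet normal 0.510 0.037 0.860
outer loop
vertex 2.179 0.102 2.984
vertex 2.482 0.5 2.787
vertex 1.505 1.153 3.338
endloop
endfacet

endsolid
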